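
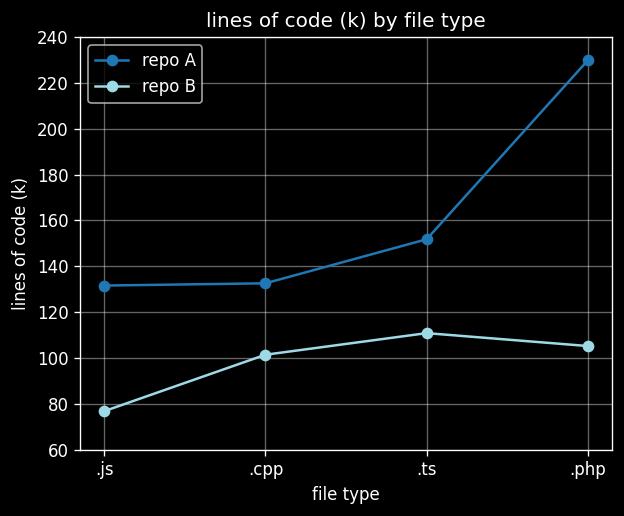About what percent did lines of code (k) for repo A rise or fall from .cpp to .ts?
.cpp ≈ 140, .ts ≈ 160; (160 − 140) / 140 ≈ +14.3%.

≈ +14.3%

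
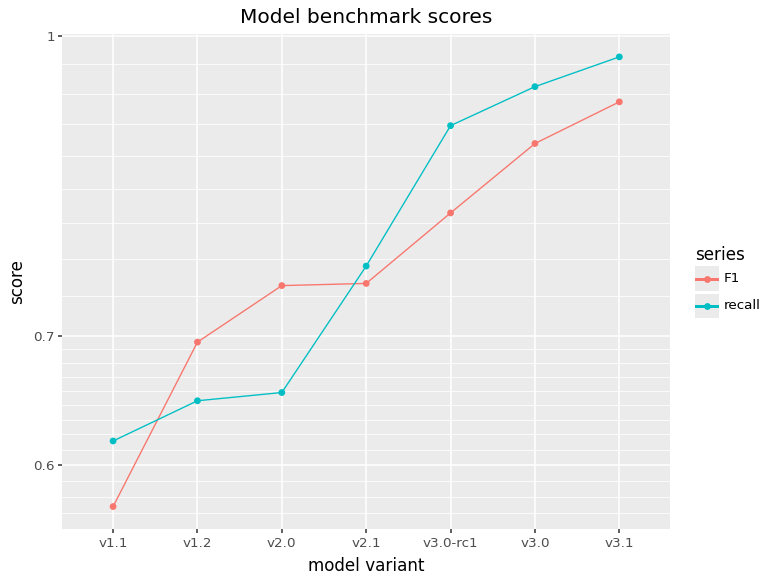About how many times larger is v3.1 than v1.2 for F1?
≈ 1.29×

v3.1 ≈ 0.90, v1.2 ≈ 0.70; 0.90/0.70 ≈ 1.29.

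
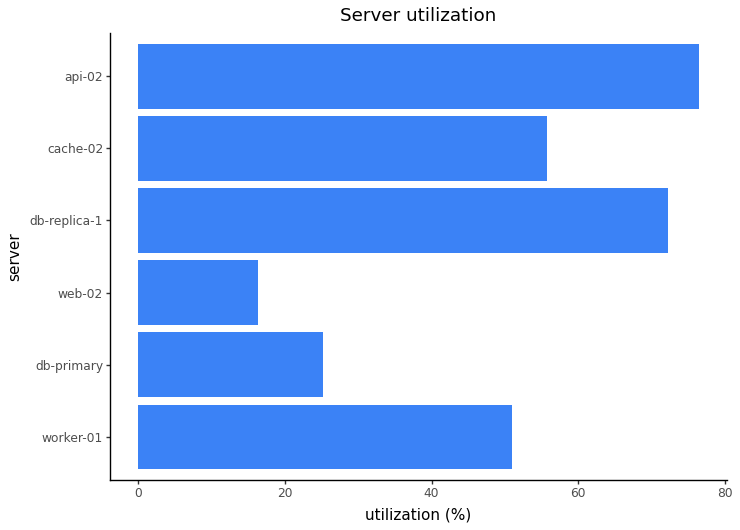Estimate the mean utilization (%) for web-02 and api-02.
(20 + 80) / 2 ≈ 50.

≈ 50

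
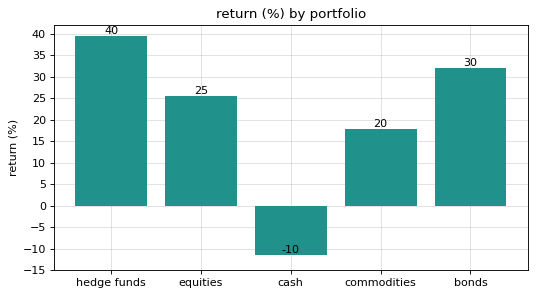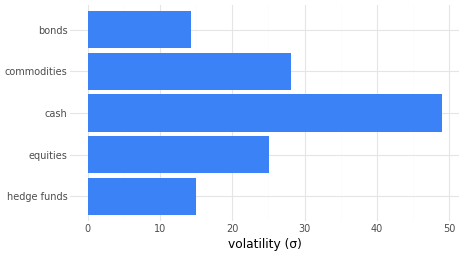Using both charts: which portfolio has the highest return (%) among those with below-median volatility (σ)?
hedge funds

Chart 2 median volatility (σ) ≈ 25; below-median portfolios: hedge funds, bonds. Among those, hedge funds has the highest return (%) (≈ 40).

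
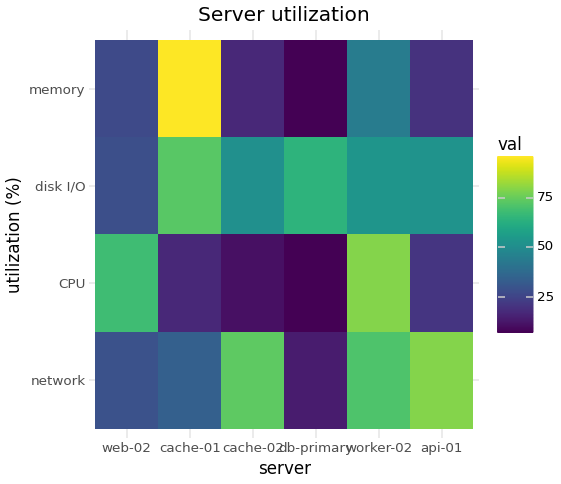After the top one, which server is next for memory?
worker-02

Top 3 for memory: cache-01 ≈ 100, worker-02 ≈ 40, web-02 ≈ 30.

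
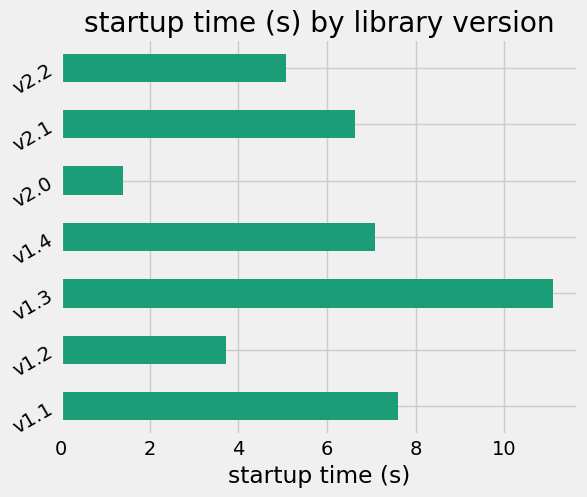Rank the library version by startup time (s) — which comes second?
Top 3: v1.3 ≈ 11, v1.1 ≈ 8, v1.4 ≈ 7.

v1.1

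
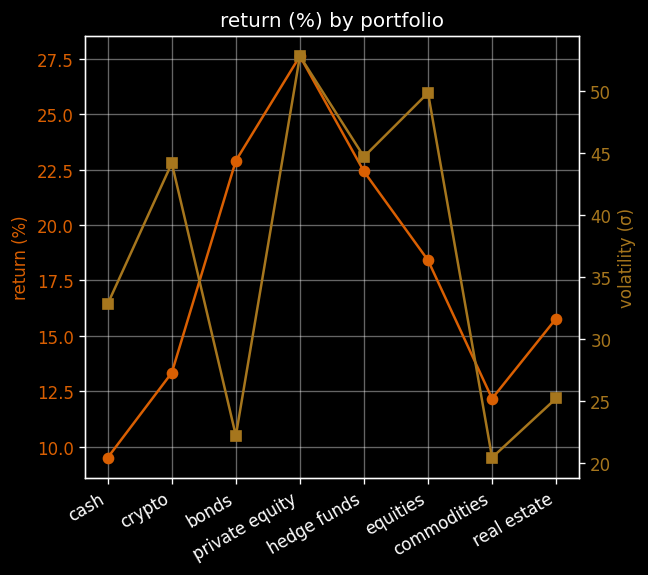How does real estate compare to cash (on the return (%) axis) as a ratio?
real estate ≈ 16, cash ≈ 10; 16/10 ≈ 1.6.

≈ 1.6×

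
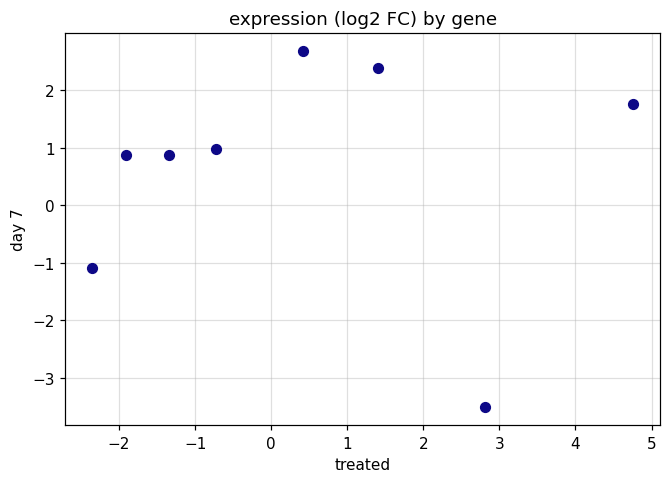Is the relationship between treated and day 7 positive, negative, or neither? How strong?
Points are roughly uncorrelated; weak (|r| ≈ 0.0).

no clear correlation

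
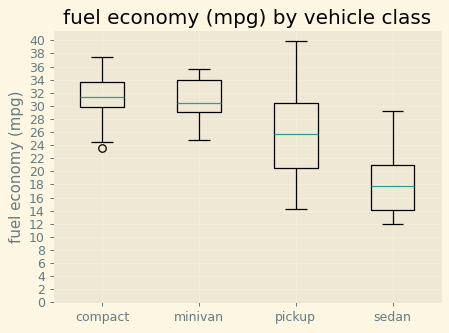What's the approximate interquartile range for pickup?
Q3 ≈ 30, Q1 ≈ 20; IQR ≈ 10.

≈ 10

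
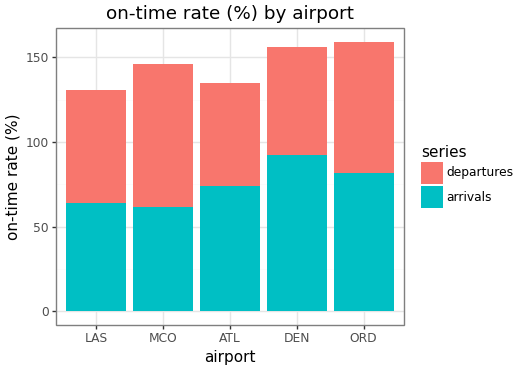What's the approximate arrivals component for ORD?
arrivals top ≈ 80, bottom ≈ 0; segment ≈ 80.

≈ 80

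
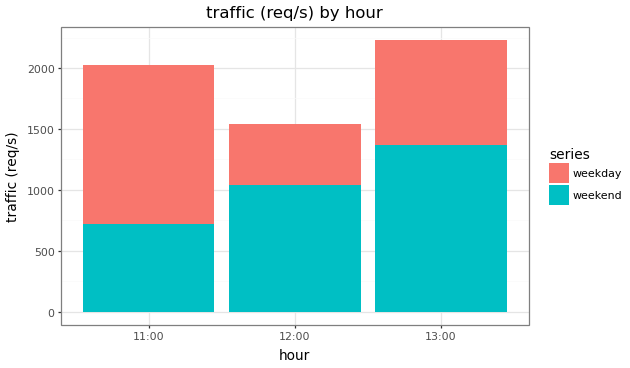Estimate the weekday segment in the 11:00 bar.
weekday top ≈ 2000, bottom ≈ 800; segment ≈ 1200.

≈ 1200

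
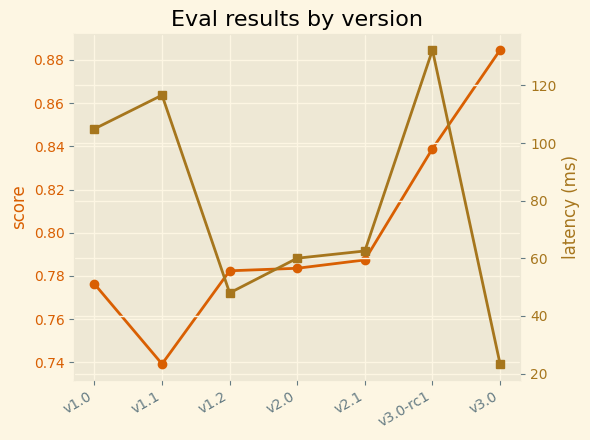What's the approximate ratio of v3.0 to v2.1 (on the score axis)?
v3.0 ≈ 0.88, v2.1 ≈ 0.78; 0.88/0.78 ≈ 1.13.

≈ 1.13×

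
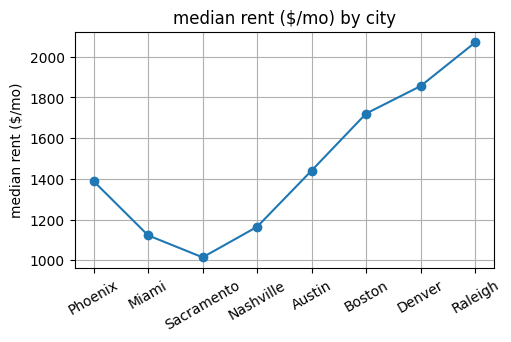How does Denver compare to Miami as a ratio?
≈ 1.73×

Denver ≈ 1900, Miami ≈ 1100; 1900/1100 ≈ 1.73.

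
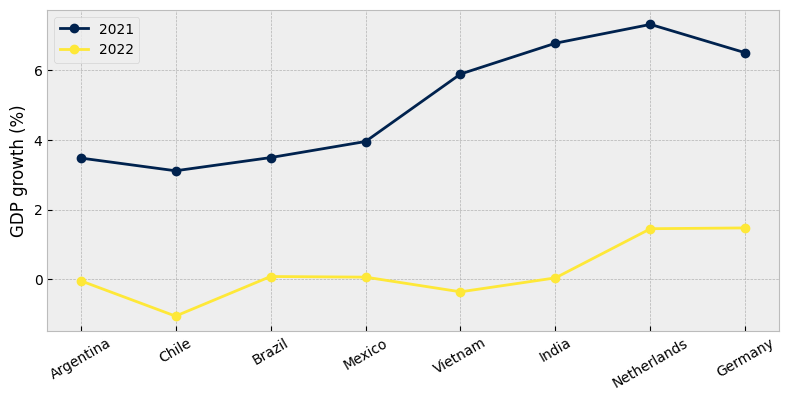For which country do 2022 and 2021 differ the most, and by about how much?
India, ≈ 7 %

India: 2022 ≈ 0, 2021 ≈ 7 → gap ≈ 7. Next-largest (Vietnam) is only ≈ 6.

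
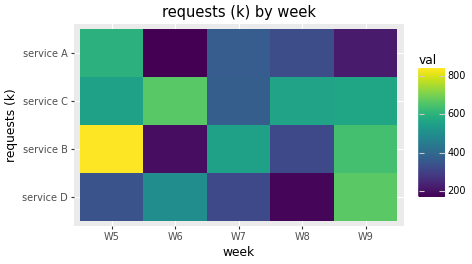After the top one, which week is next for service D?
Top 3 for service D: W9 ≈ 700, W6 ≈ 500, W5 ≈ 300.

W6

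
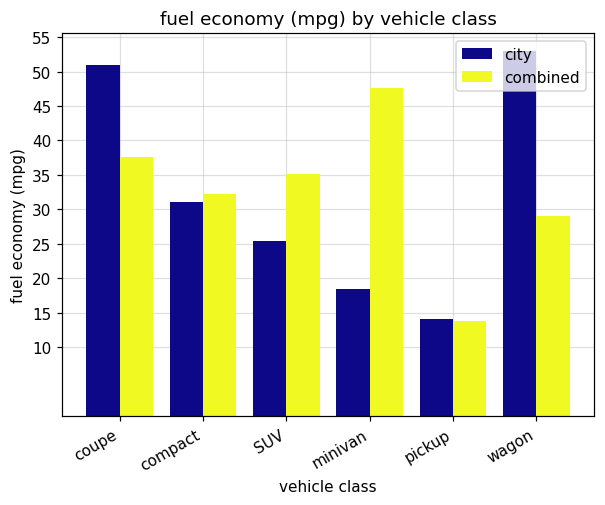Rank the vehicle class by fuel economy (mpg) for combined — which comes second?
Top 3 for combined: minivan ≈ 50, coupe ≈ 40, SUV ≈ 35.

coupe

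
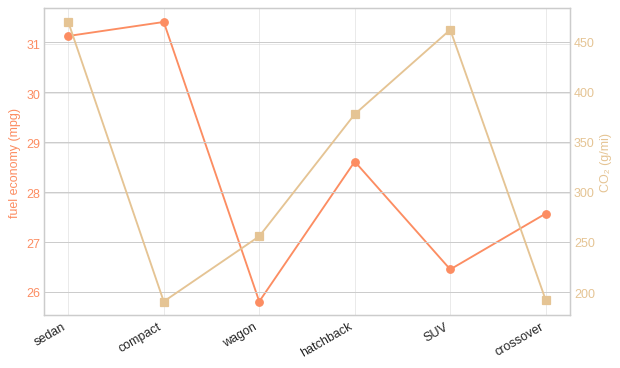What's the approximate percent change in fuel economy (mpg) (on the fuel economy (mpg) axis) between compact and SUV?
compact ≈ 31.5, SUV ≈ 26.5; (26.5 − 31.5) / 31.5 ≈ -15.9%.

≈ -15.9%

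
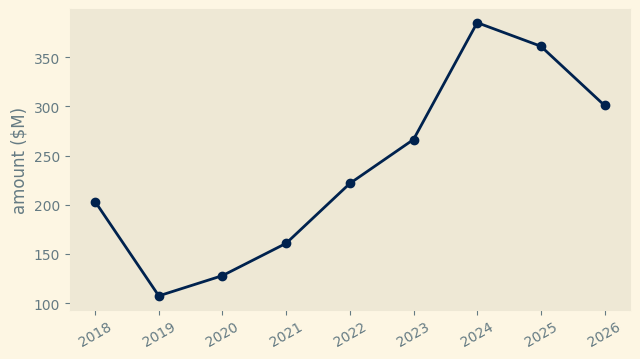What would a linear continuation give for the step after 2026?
≈ 262.5

Last three: 375, 350, 300 → slope ≈ -37.5/step → next ≈ 262.5.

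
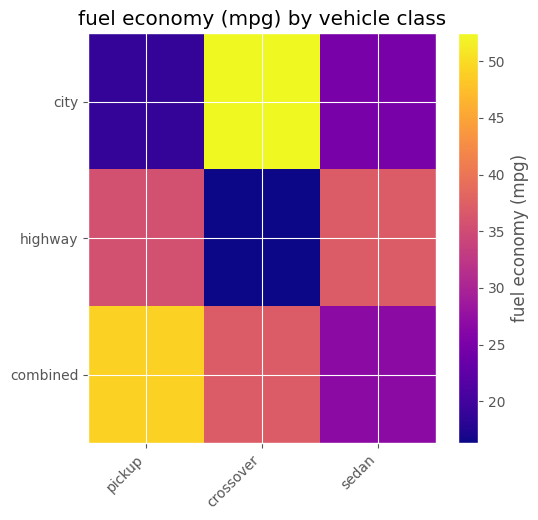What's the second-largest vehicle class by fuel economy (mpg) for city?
sedan

Top 3 for city: crossover ≈ 50, sedan ≈ 25, pickup ≈ 20.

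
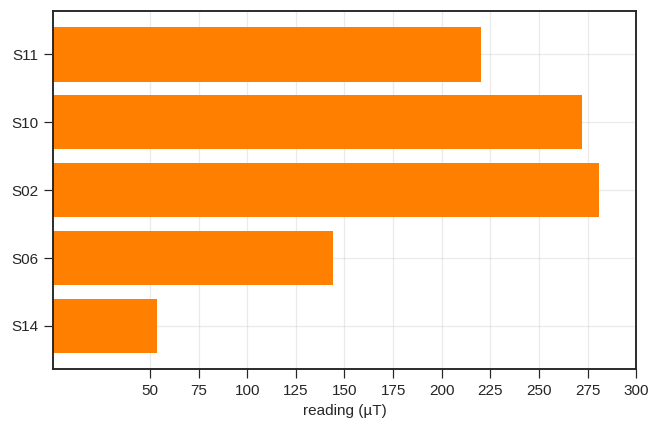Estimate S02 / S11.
≈ 1.22×

S02 ≈ 275, S11 ≈ 225; 275/225 ≈ 1.22.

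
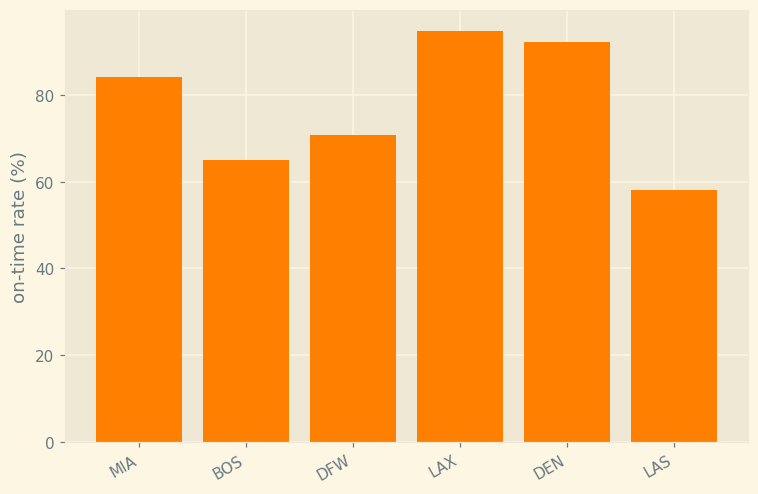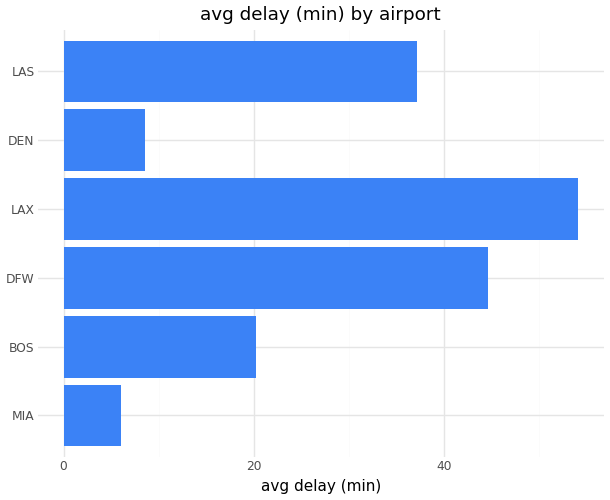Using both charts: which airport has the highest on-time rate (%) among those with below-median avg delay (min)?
DEN

Chart 2 median avg delay (min) ≈ 30; below-median airports: MIA, BOS, DEN. Among those, DEN has the highest on-time rate (%) (≈ 90).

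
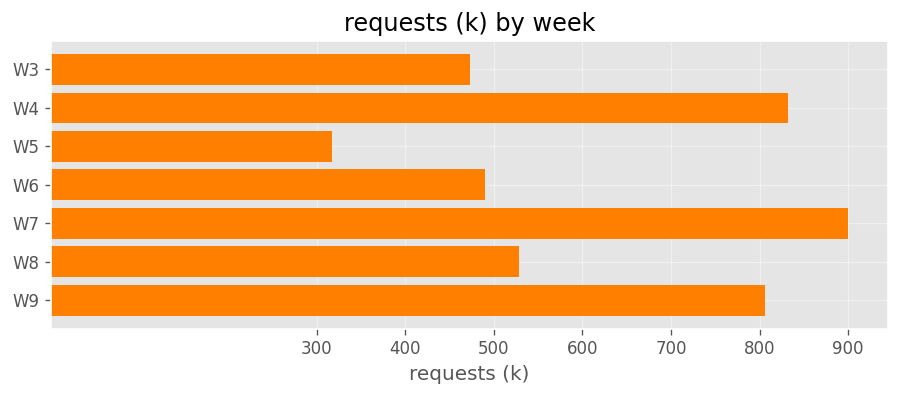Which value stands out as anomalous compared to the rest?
W7 ≈ 900; the rest sit between ≈ 300 and ≈ 800.

W7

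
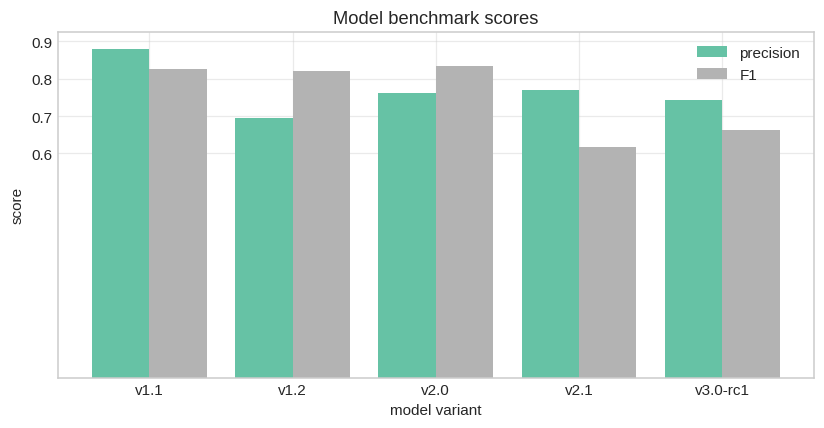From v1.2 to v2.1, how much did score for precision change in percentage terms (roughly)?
v1.2 ≈ 0.7, v2.1 ≈ 0.8; (0.8 − 0.7) / 0.7 ≈ +14.3%.

≈ +14.3%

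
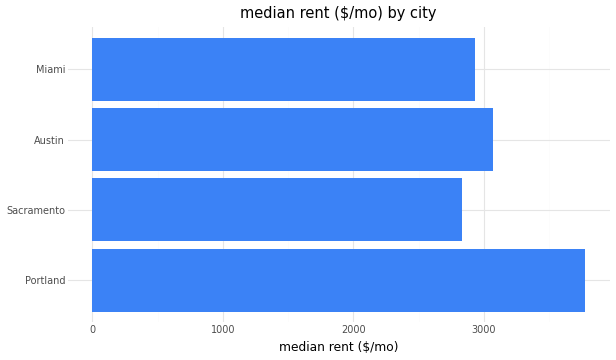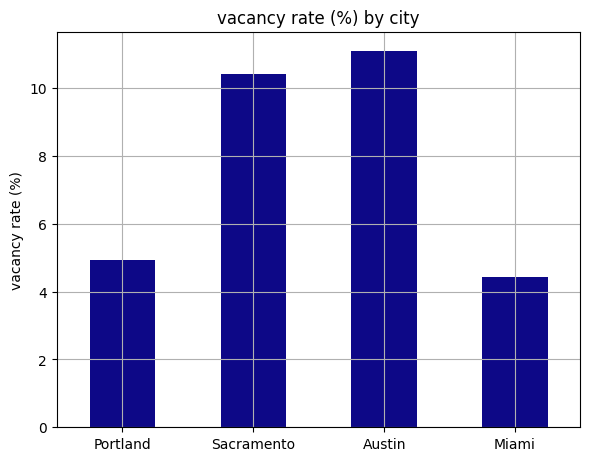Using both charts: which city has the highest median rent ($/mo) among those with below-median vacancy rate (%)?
Chart 2 median vacancy rate (%) ≈ 8; below-median cities: Portland, Miami. Among those, Portland has the highest median rent ($/mo) (≈ 4000).

Portland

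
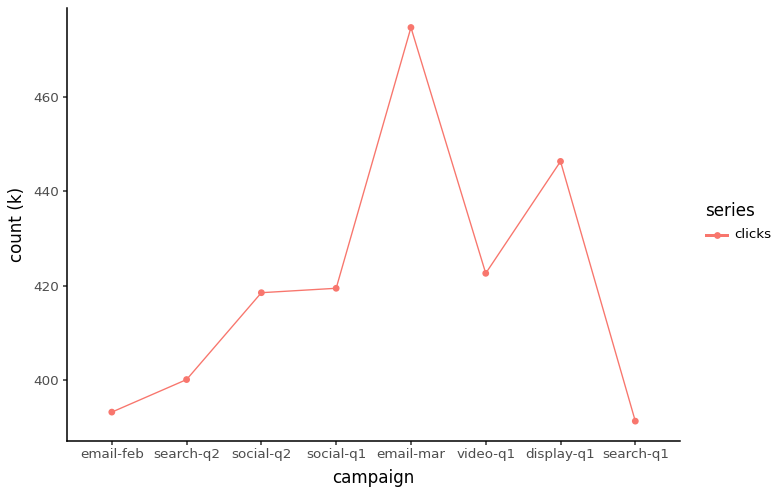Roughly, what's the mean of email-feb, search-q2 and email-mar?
≈ 420

(390 + 400 + 470) / 3 ≈ 420.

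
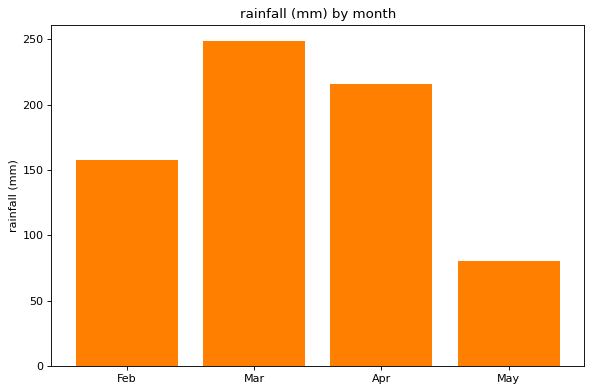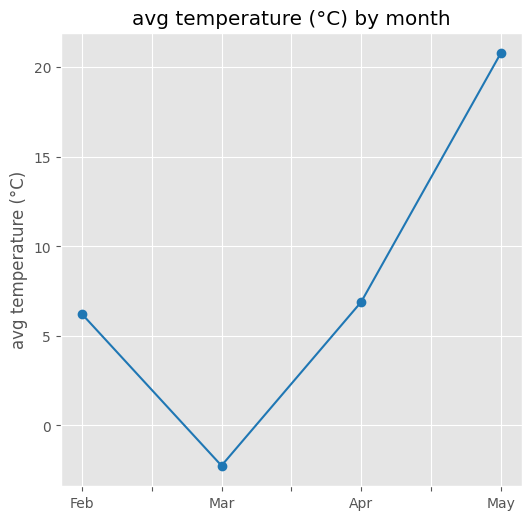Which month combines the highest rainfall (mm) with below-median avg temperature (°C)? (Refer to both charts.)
Chart 2 median avg temperature (°C) ≈ 6; below-median months: Feb, Mar. Among those, Mar has the highest rainfall (mm) (≈ 250).

Mar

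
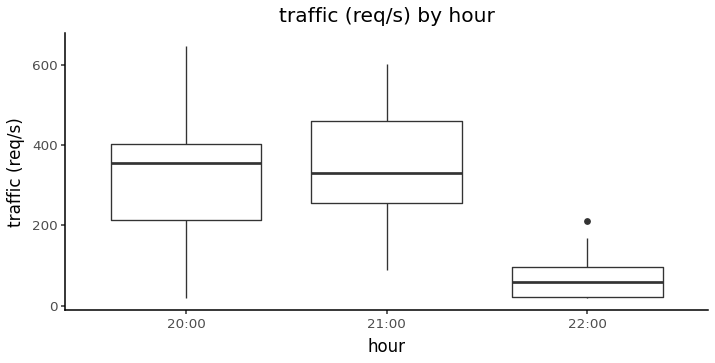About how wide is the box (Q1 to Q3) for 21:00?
≈ 200

Q3 ≈ 450, Q1 ≈ 250; IQR ≈ 200.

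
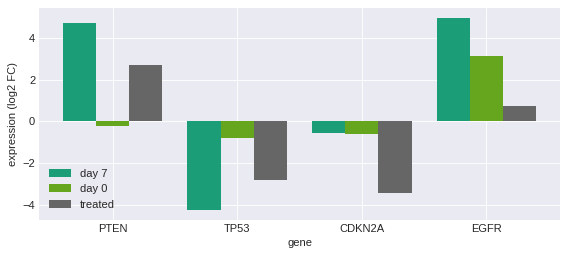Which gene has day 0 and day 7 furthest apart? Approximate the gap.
PTEN: day 0 ≈ 0, day 7 ≈ 5 → gap ≈ 5. Next-largest (TP53) is only ≈ 3.

PTEN, ≈ 5 log2 FC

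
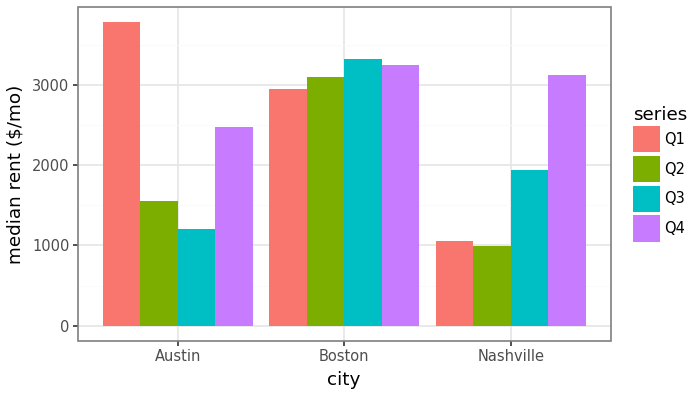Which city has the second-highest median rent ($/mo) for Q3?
Nashville

Top 3 for Q3: Boston ≈ 3500, Nashville ≈ 2000, Austin ≈ 1000.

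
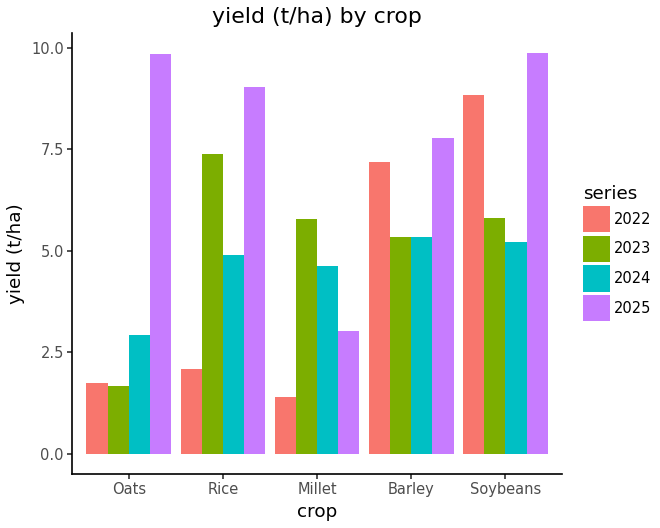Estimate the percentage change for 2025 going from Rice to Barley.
Rice ≈ 9, Barley ≈ 8; (8 − 9) / 9 ≈ -11.1%.

≈ -11.1%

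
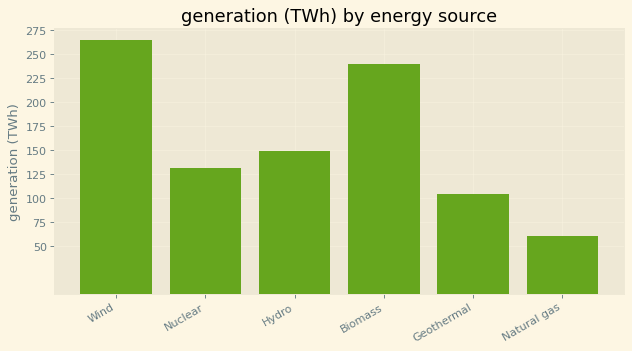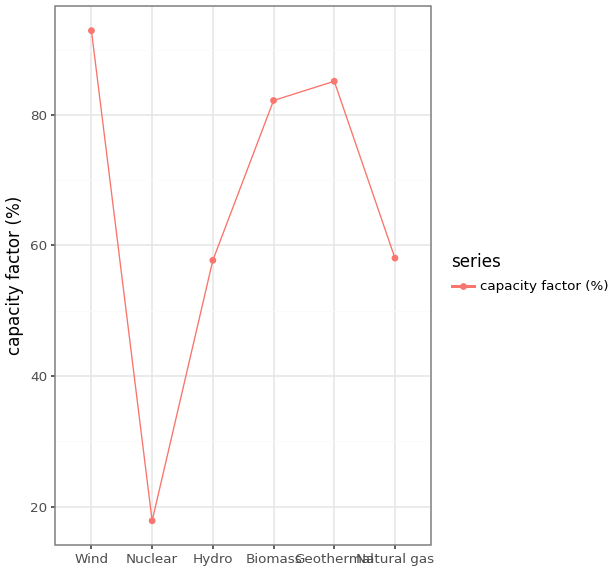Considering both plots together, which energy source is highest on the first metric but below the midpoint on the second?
Chart 2 median capacity factor (%) ≈ 70; below-median energy sources: Nuclear, Hydro, Natural gas. Among those, Hydro has the highest generation (TWh) (≈ 150).

Hydro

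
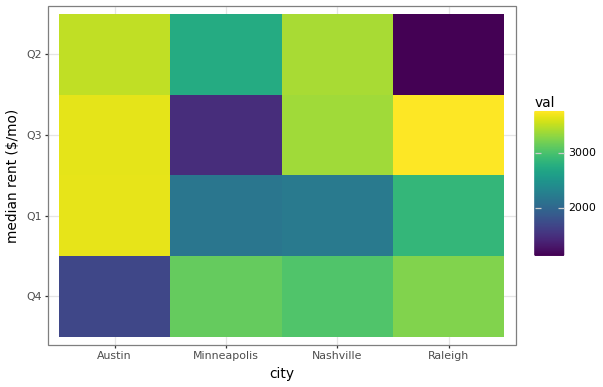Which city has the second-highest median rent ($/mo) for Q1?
Top 3 for Q1: Austin ≈ 3500, Raleigh ≈ 3000, Nashville ≈ 2000.

Raleigh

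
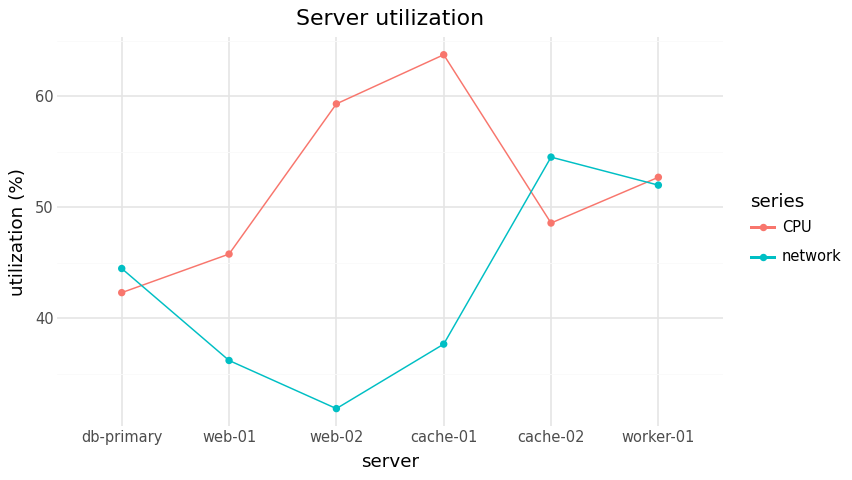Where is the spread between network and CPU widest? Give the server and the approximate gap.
web-02: network ≈ 30, CPU ≈ 60 → gap ≈ 30. Next-largest (cache-01) is only ≈ 25.

web-02, ≈ 30 %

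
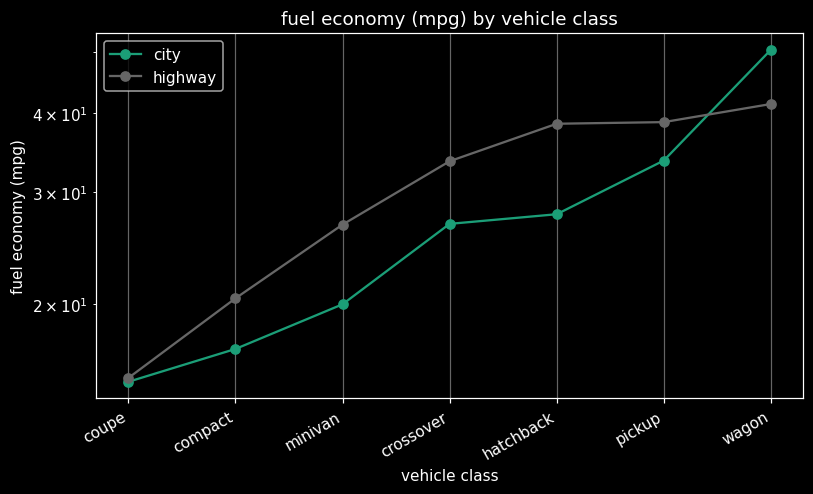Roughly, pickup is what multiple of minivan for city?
≈ 1.75×

pickup ≈ 35, minivan ≈ 20; 35/20 ≈ 1.75.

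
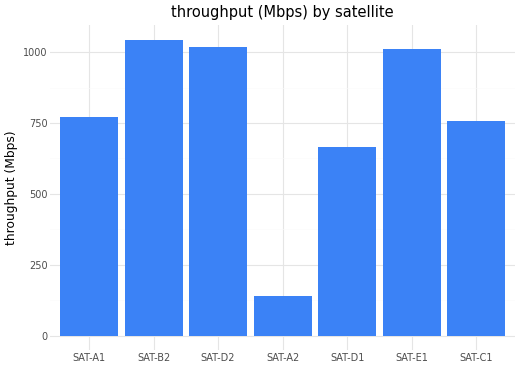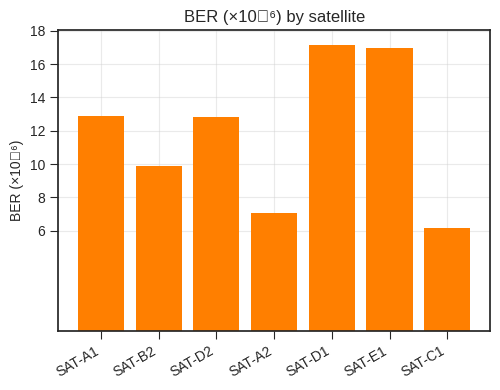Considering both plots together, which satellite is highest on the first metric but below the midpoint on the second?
SAT-B2

Chart 2 median BER (×10⁻⁶) ≈ 12; below-median satellites: SAT-B2, SAT-A2, SAT-C1. Among those, SAT-B2 has the highest throughput (Mbps) (≈ 1000).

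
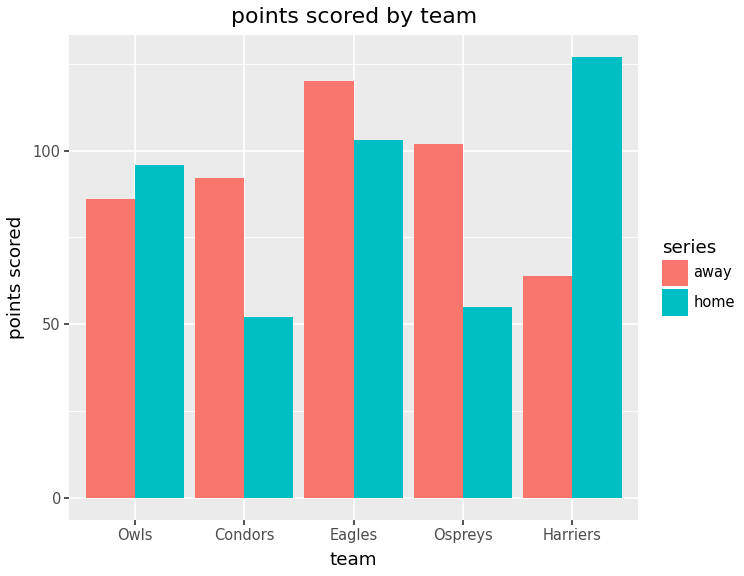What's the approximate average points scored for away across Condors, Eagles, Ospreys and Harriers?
≈ 95

(100 + 120 + 100 + 60) / 4 ≈ 95.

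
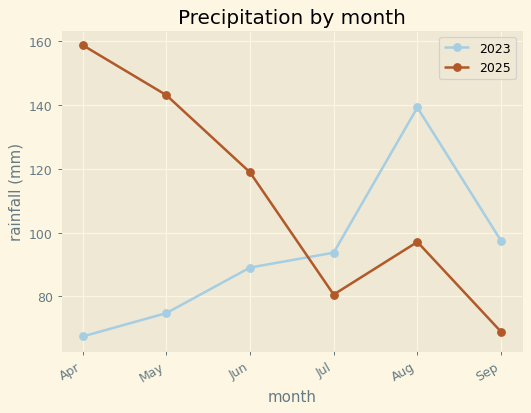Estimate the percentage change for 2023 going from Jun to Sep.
Jun ≈ 90, Sep ≈ 100; (100 − 90) / 90 ≈ +11.1%.

≈ +11.1%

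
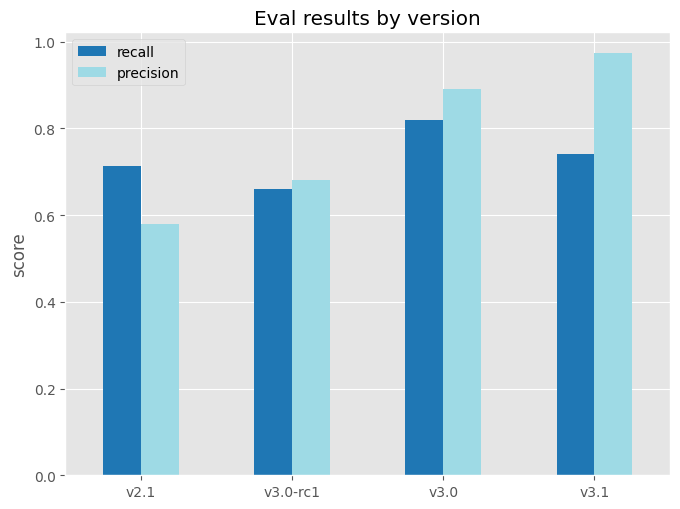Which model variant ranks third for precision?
Top 4 for precision: v3.1 ≈ 1.0, v3.0 ≈ 0.9, v3.0-rc1 ≈ 0.7, v2.1 ≈ 0.6.

v3.0-rc1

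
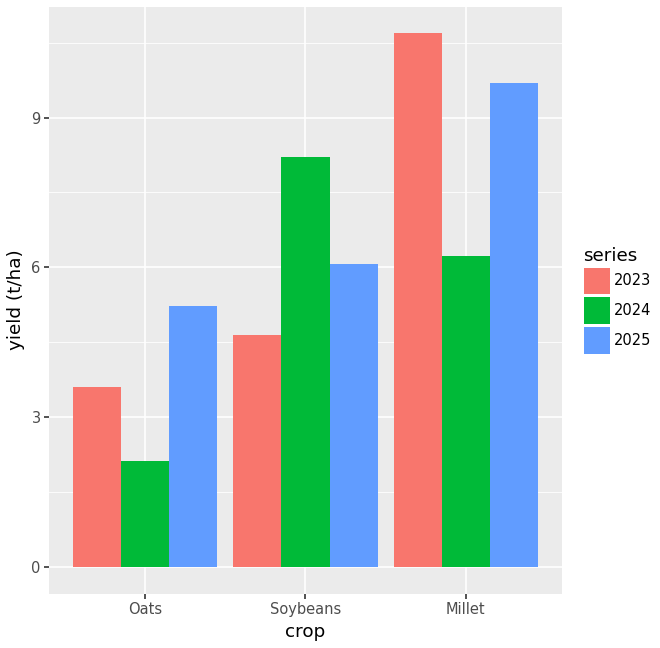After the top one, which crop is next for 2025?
Top 3 for 2025: Millet ≈ 10, Soybeans ≈ 6, Oats ≈ 5.

Soybeans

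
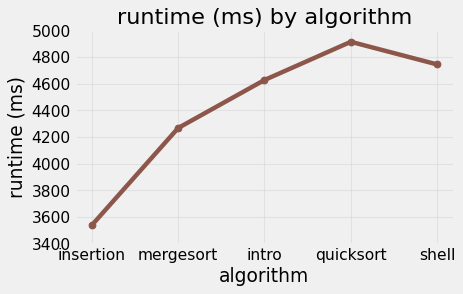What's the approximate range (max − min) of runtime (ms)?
Max quicksort ≈ 5000, min insertion ≈ 3600; range ≈ 1400.

≈ 1400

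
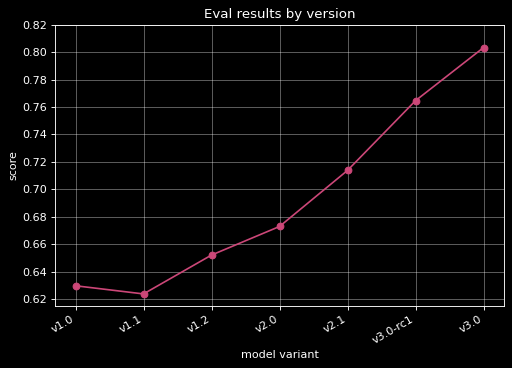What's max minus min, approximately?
Max v3.0 ≈ 0.80, min v1.1 ≈ 0.62; range ≈ 0.18.

≈ 0.18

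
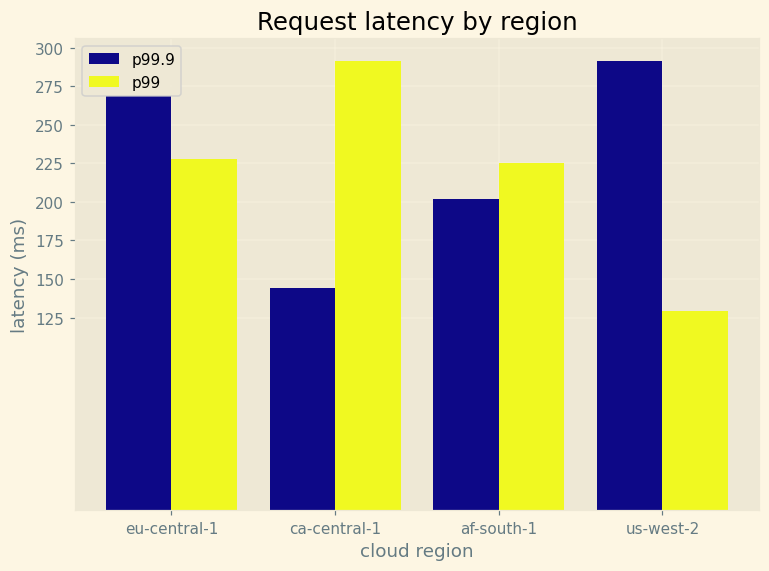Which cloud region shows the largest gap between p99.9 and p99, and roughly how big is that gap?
us-west-2: p99.9 ≈ 300, p99 ≈ 125 → gap ≈ 175. Next-largest (ca-central-1) is only ≈ 150.

us-west-2, ≈ 175 ms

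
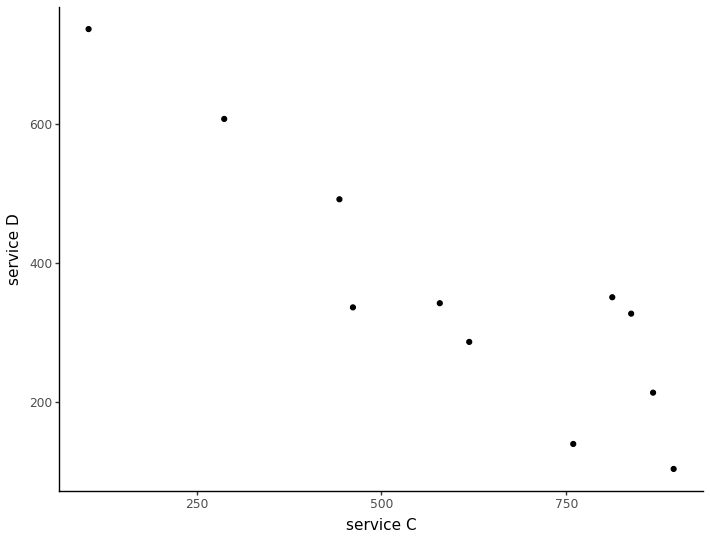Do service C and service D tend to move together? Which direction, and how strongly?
negative, strong

Points are negatively correlated; strong (|r| ≈ 0.9).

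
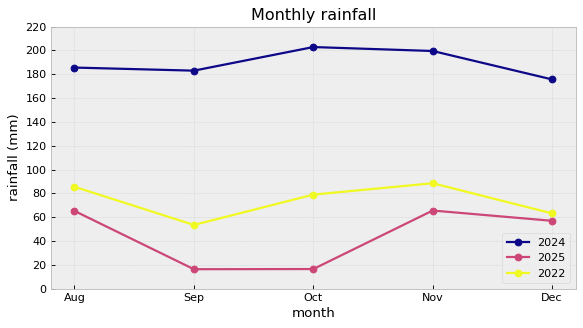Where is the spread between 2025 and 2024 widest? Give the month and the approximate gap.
Oct, ≈ 180 mm

Oct: 2025 ≈ 20, 2024 ≈ 200 → gap ≈ 180. Next-largest (Sep) is only ≈ 160.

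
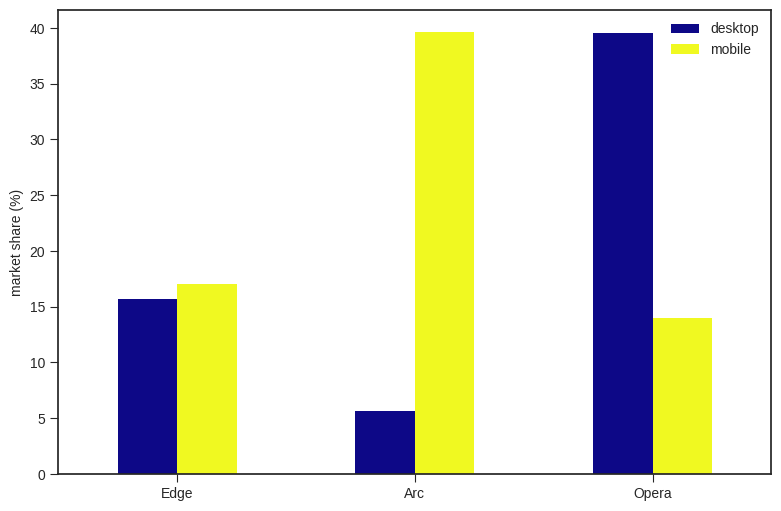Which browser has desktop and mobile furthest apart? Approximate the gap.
Arc, ≈ 35 %

Arc: desktop ≈ 5, mobile ≈ 40 → gap ≈ 35. Next-largest (Opera) is only ≈ 25.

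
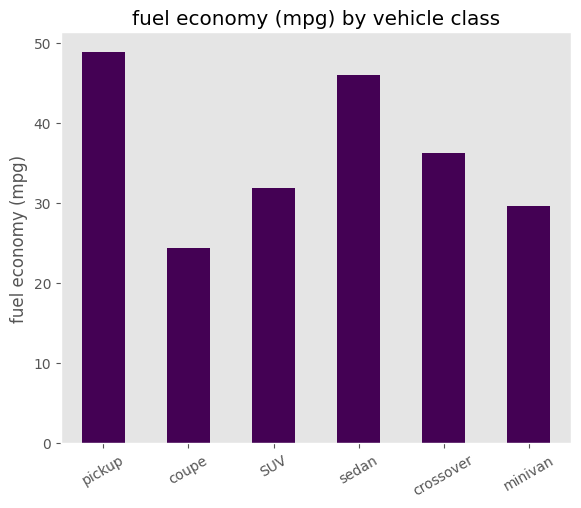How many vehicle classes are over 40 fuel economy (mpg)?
2

Above 40: pickup, sedan.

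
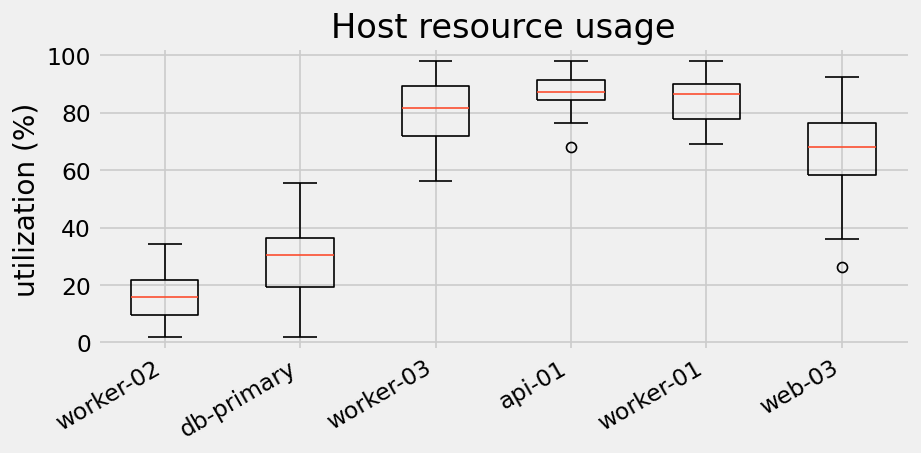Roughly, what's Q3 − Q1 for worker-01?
Q3 ≈ 90, Q1 ≈ 80; IQR ≈ 10.

≈ 10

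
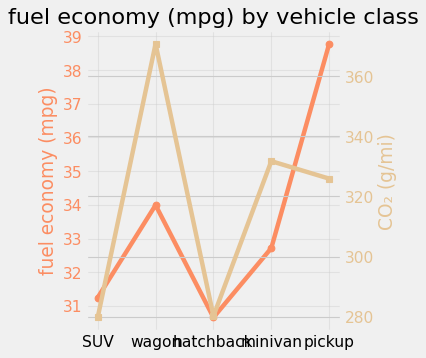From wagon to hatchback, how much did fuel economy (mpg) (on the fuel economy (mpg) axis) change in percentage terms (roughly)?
wagon ≈ 34, hatchback ≈ 31; (31 − 34) / 34 ≈ -8.8%.

≈ -8.8%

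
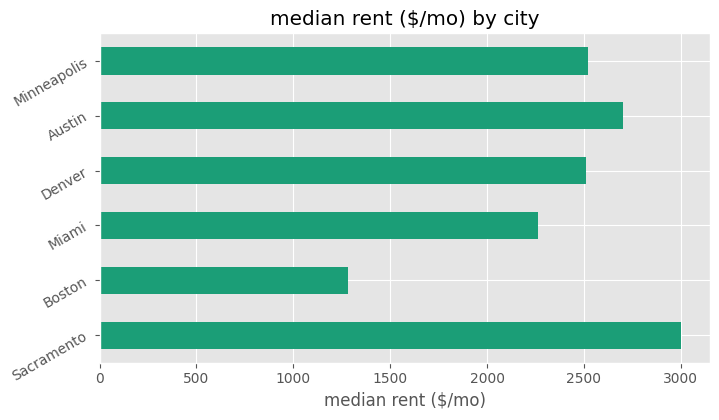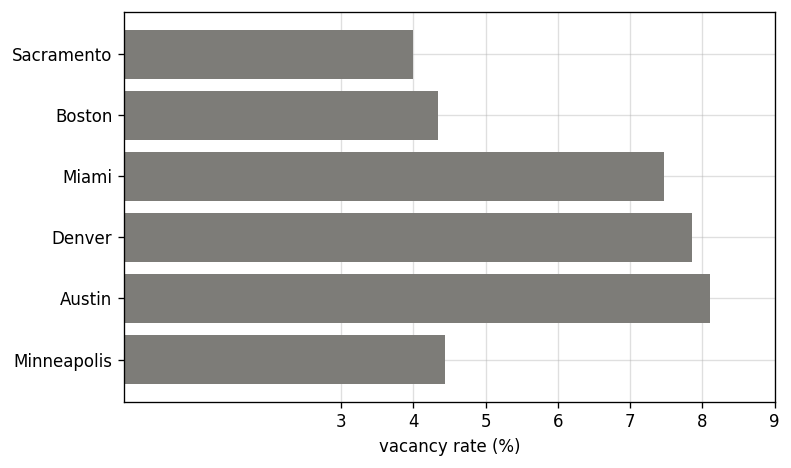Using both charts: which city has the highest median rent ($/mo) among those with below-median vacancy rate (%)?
Sacramento

Chart 2 median vacancy rate (%) ≈ 6; below-median cities: Sacramento, Boston, Minneapolis. Among those, Sacramento has the highest median rent ($/mo) (≈ 3000).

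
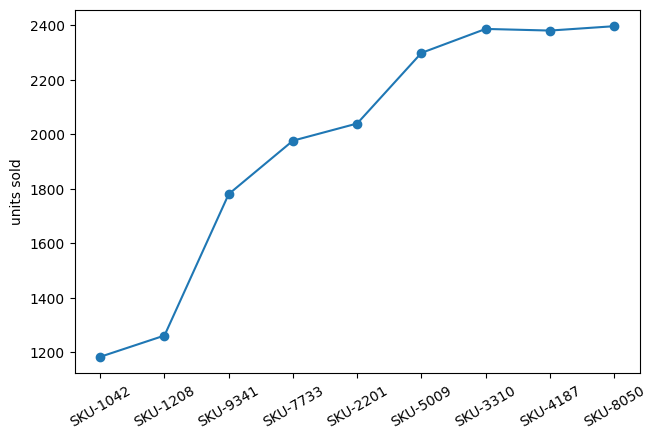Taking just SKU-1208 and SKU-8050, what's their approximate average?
(1200 + 2400) / 2 ≈ 1800.

≈ 1800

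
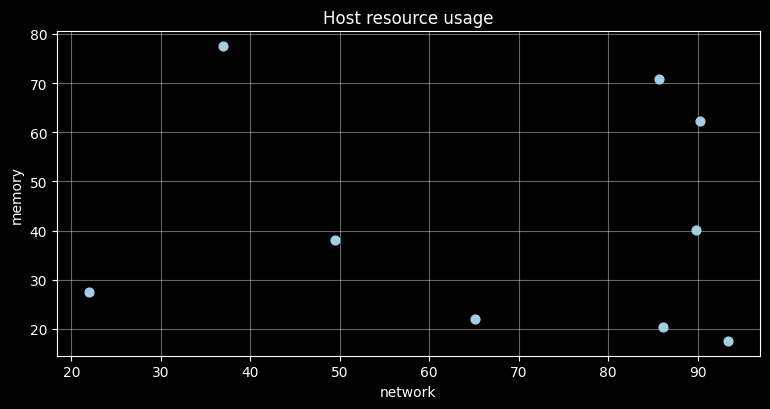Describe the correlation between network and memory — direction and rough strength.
no clear correlation

Points are roughly uncorrelated; weak (|r| ≈ 0.1).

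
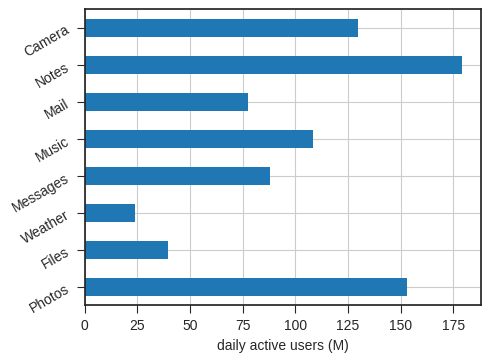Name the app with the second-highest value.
Photos

Top 3: Notes ≈ 180, Photos ≈ 160, Camera ≈ 120.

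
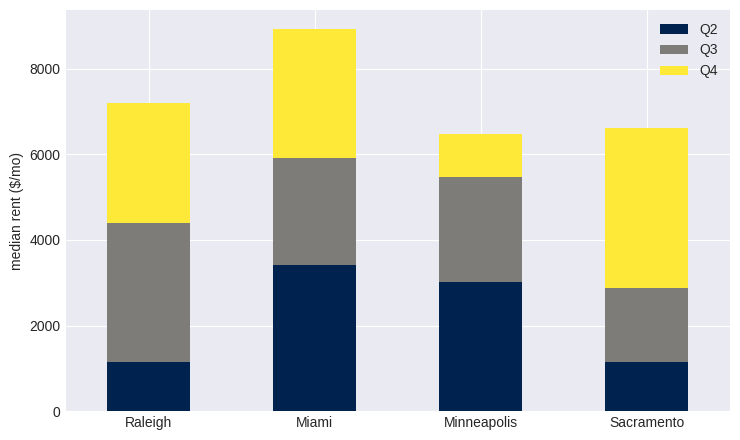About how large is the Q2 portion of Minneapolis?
≈ 3000

Q2 top ≈ 3000, bottom ≈ 0; segment ≈ 3000.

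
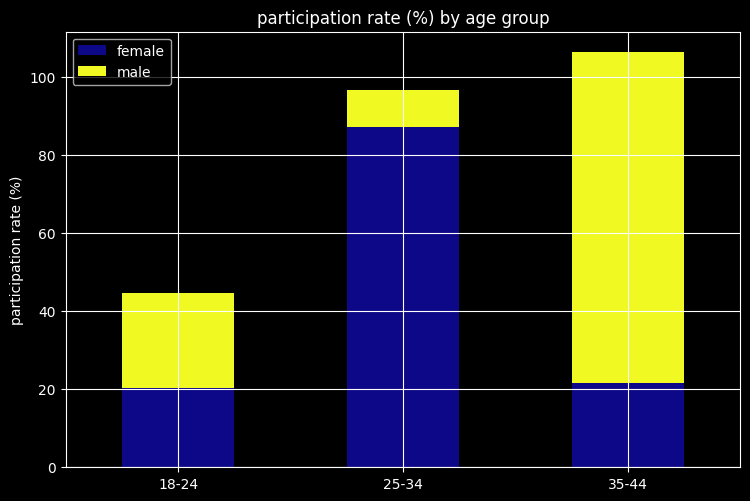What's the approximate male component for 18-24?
≈ 20

male top ≈ 40, bottom ≈ 20; segment ≈ 20.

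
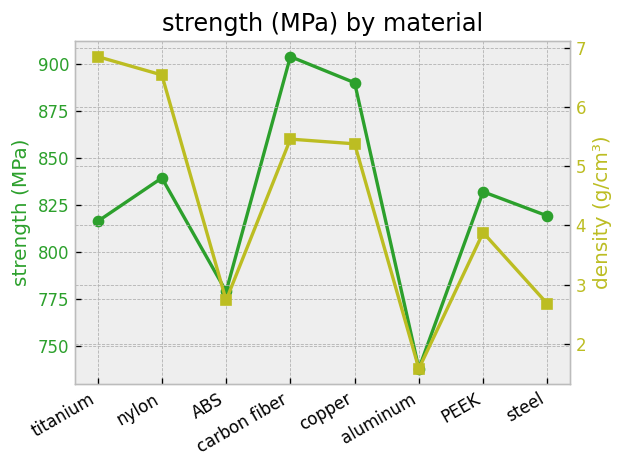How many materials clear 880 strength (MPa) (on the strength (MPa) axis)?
Above 880: carbon fiber, copper.

2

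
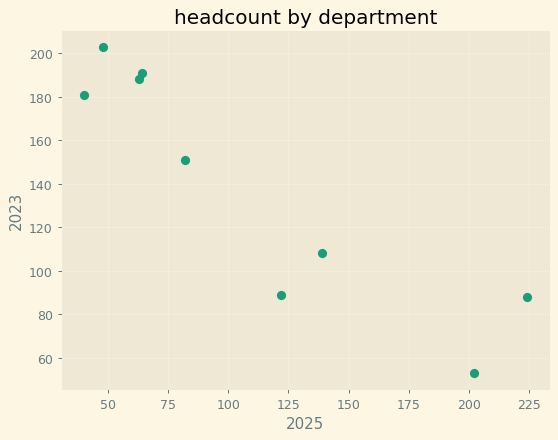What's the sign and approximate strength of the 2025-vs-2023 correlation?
Points are negatively correlated; strong (|r| ≈ 0.9).

negative, strong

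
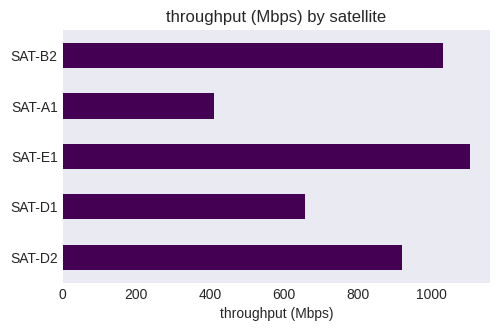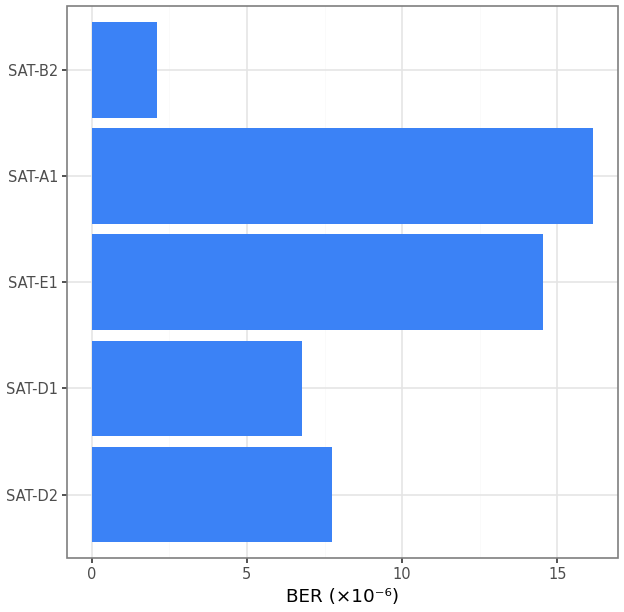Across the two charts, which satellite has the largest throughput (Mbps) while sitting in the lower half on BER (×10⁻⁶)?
Chart 2 median BER (×10⁻⁶) ≈ 8; below-median satellites: SAT-D1, SAT-B2. Among those, SAT-B2 has the highest throughput (Mbps) (≈ 1000).

SAT-B2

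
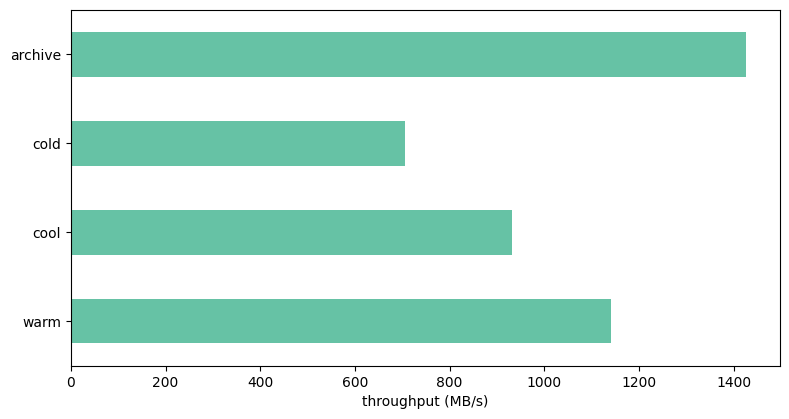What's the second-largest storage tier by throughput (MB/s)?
warm

Top 3: archive ≈ 1400, warm ≈ 1200, cool ≈ 1000.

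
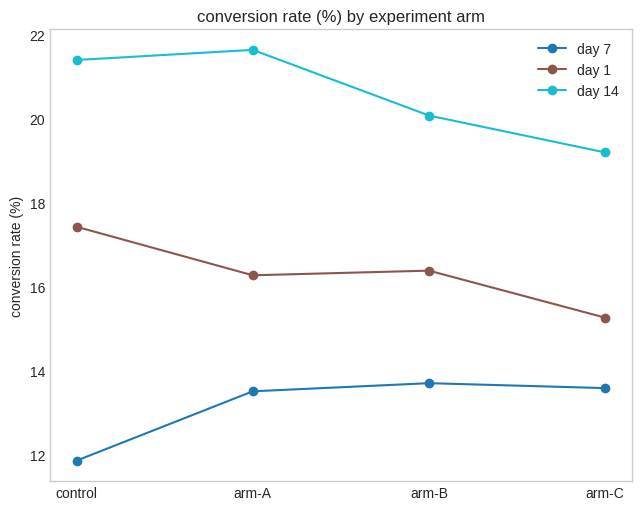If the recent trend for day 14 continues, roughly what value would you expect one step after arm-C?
≈ 17.5

Last three: 22, 20, 19 → slope ≈ -1.5/step → next ≈ 17.5.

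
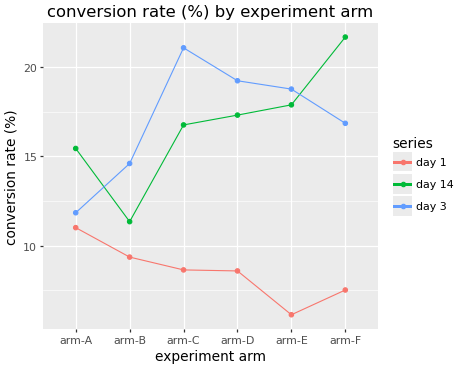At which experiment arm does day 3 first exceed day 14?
arm-A: day 3 ≈ 12 vs day 14 ≈ 16 (not yet); arm-B: day 3 ≈ 14 vs day 14 ≈ 12 (first crossover).

arm-B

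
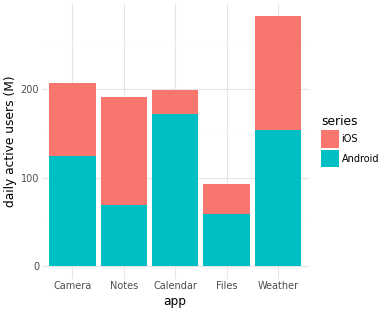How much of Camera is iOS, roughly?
iOS top ≈ 200, bottom ≈ 125; segment ≈ 75.

≈ 75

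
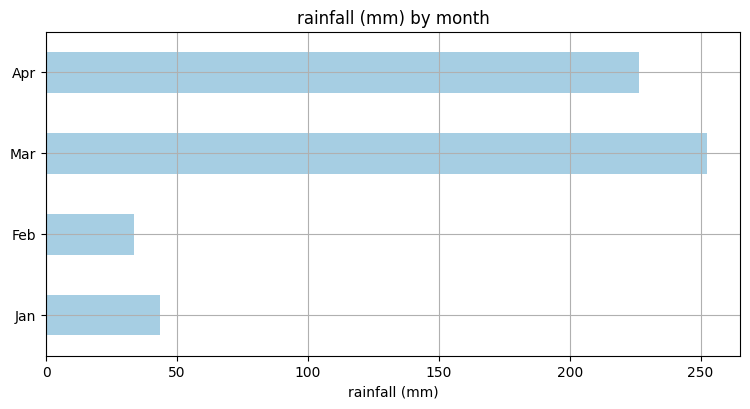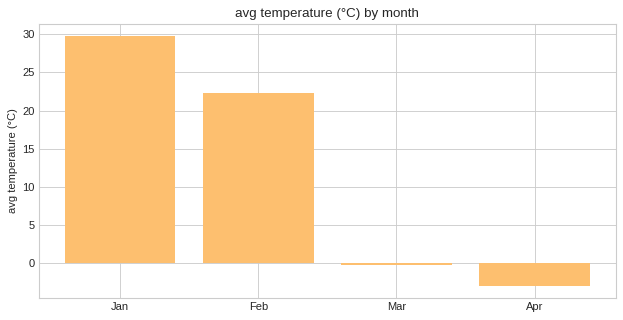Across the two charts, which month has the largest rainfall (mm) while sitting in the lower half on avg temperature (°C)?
Mar

Chart 2 median avg temperature (°C) ≈ 10; below-median months: Mar, Apr. Among those, Mar has the highest rainfall (mm) (≈ 250).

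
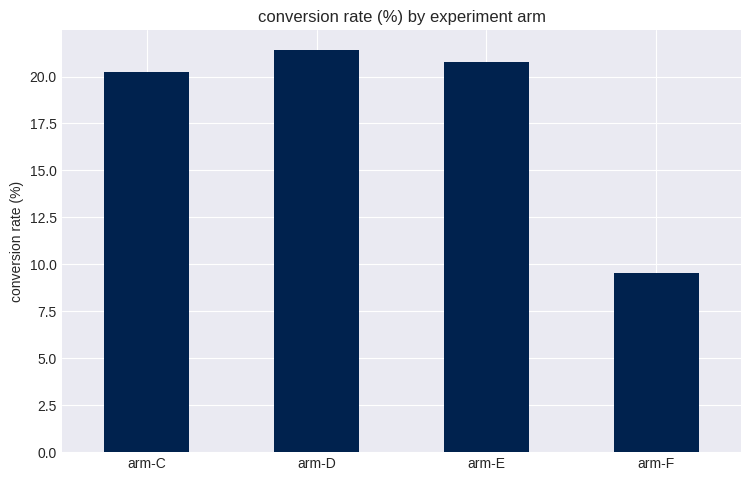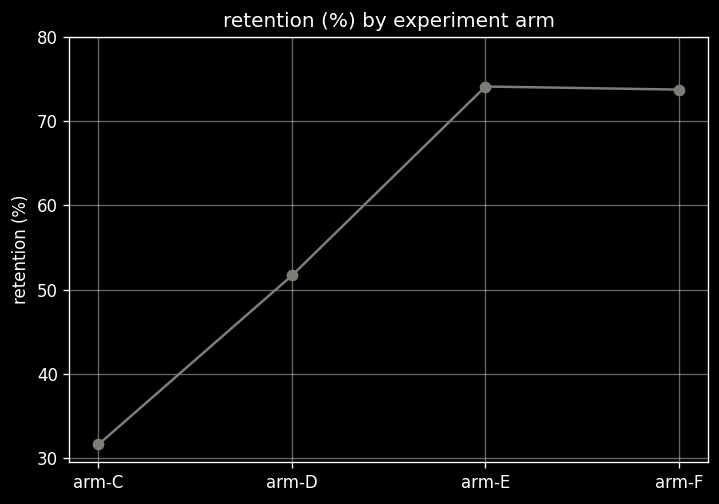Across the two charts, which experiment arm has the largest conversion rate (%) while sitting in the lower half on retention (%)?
Chart 2 median retention (%) ≈ 60; below-median experiment arms: arm-C, arm-D. Among those, arm-D has the highest conversion rate (%) (≈ 22).

arm-D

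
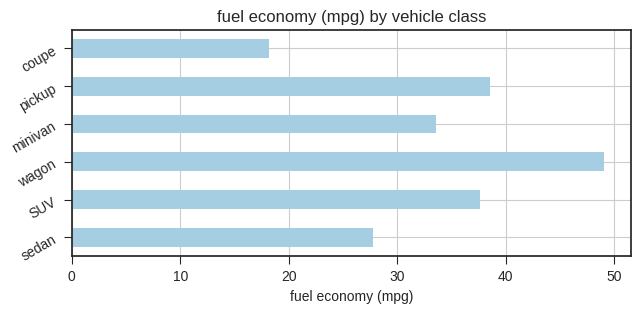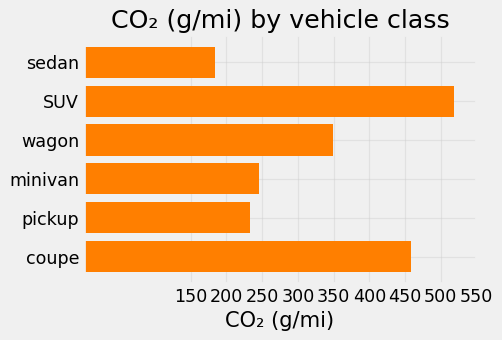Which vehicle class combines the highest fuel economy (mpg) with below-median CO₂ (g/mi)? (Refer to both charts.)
Chart 2 median CO₂ (g/mi) ≈ 300; below-median vehicle classes: sedan, minivan, pickup. Among those, pickup has the highest fuel economy (mpg) (≈ 40).

pickup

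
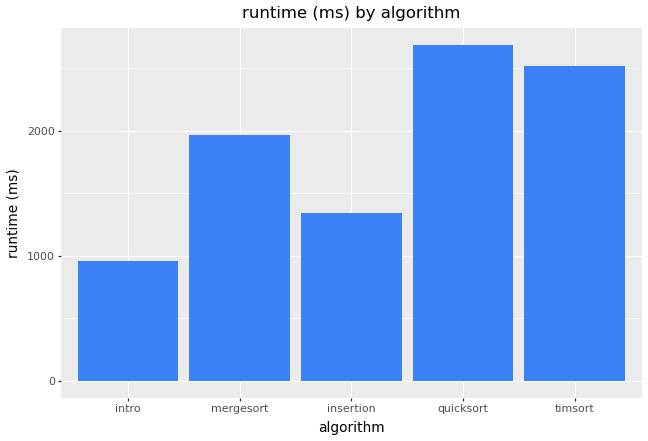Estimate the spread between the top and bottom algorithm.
Max quicksort ≈ 2500, min intro ≈ 1000; range ≈ 1500.

≈ 1500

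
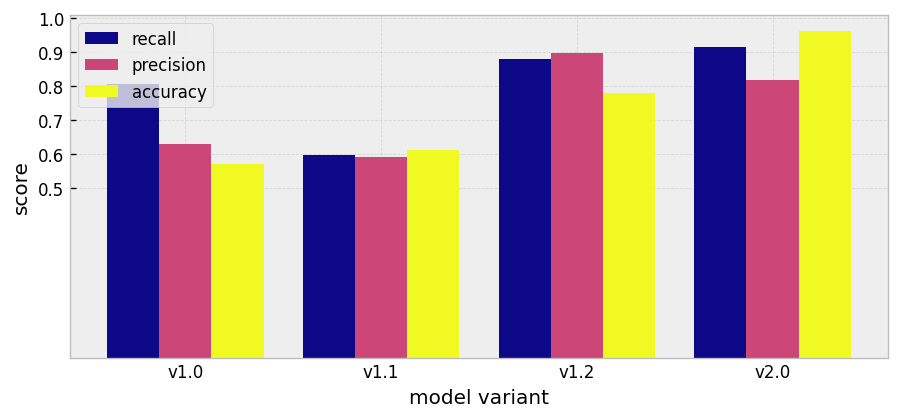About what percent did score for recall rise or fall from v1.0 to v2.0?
v1.0 ≈ 0.8, v2.0 ≈ 0.9; (0.9 − 0.8) / 0.8 ≈ +12.5%.

≈ +12.5%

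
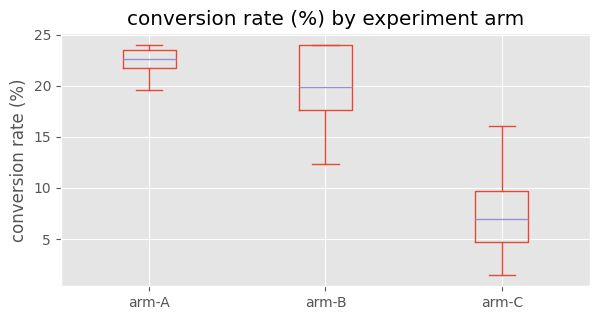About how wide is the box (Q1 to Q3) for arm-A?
Q3 ≈ 24, Q1 ≈ 22; IQR ≈ 2.

≈ 2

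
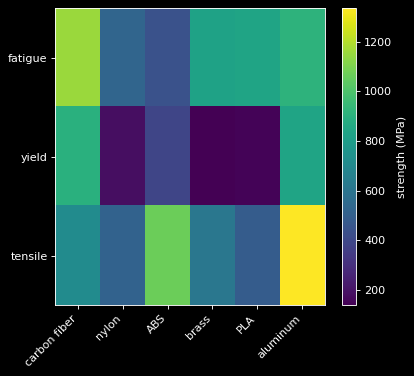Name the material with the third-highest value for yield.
Top 4 for yield: carbon fiber ≈ 900, aluminum ≈ 800, ABS ≈ 400, nylon ≈ 200.

ABS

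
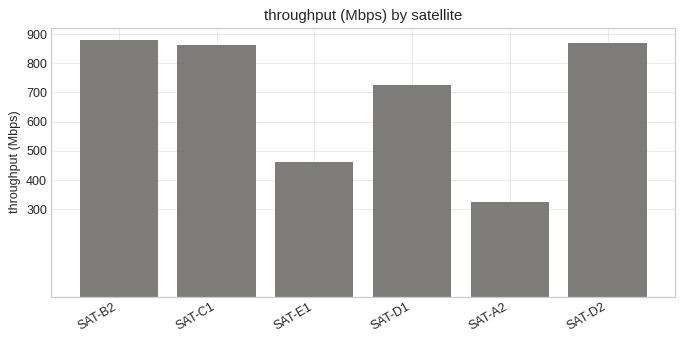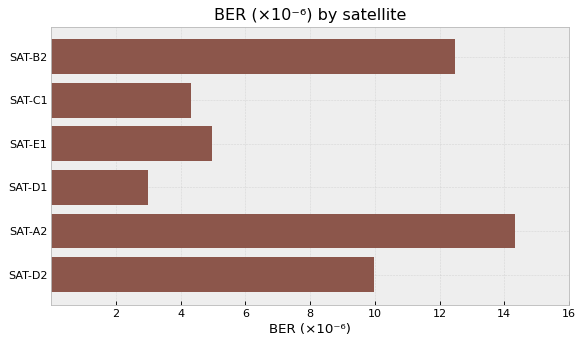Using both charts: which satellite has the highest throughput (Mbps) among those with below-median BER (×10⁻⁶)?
Chart 2 median BER (×10⁻⁶) ≈ 8; below-median satellites: SAT-C1, SAT-E1, SAT-D1. Among those, SAT-C1 has the highest throughput (Mbps) (≈ 900).

SAT-C1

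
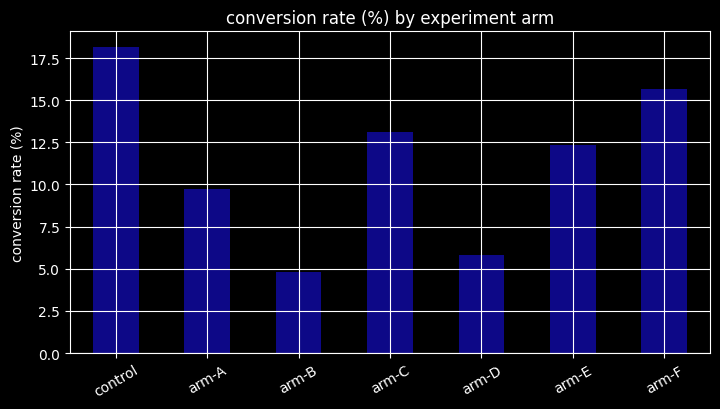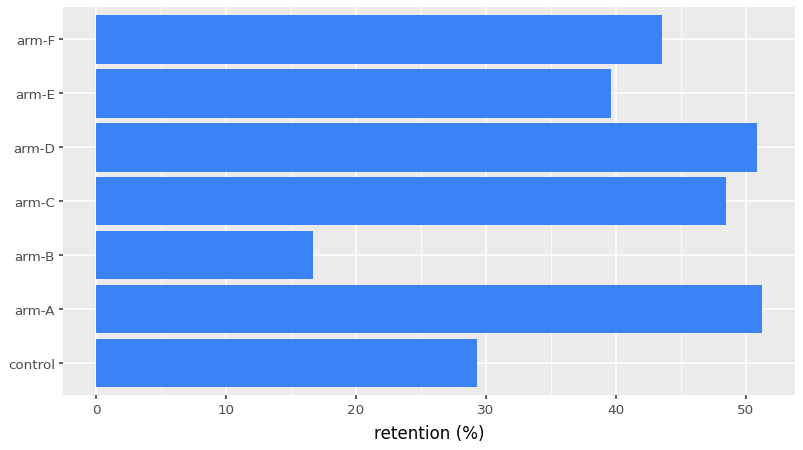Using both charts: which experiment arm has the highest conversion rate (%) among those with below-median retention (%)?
control

Chart 2 median retention (%) ≈ 45; below-median experiment arms: control, arm-B, arm-E. Among those, control has the highest conversion rate (%) (≈ 18).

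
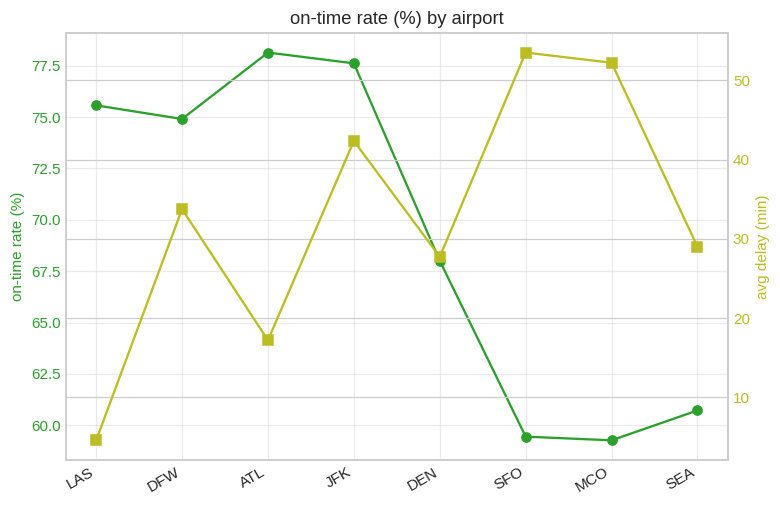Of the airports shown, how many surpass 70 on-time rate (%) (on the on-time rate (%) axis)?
Above 70: LAS, DFW, ATL, JFK.

4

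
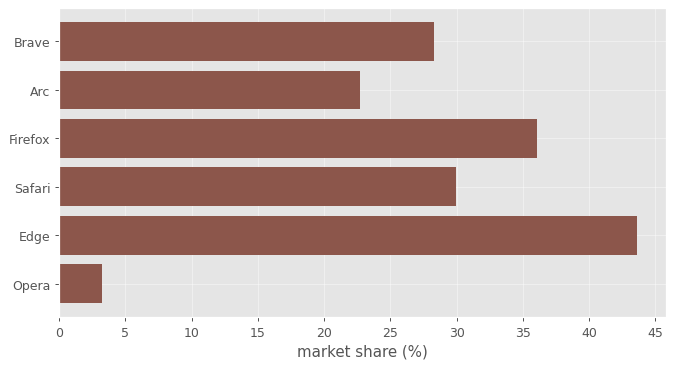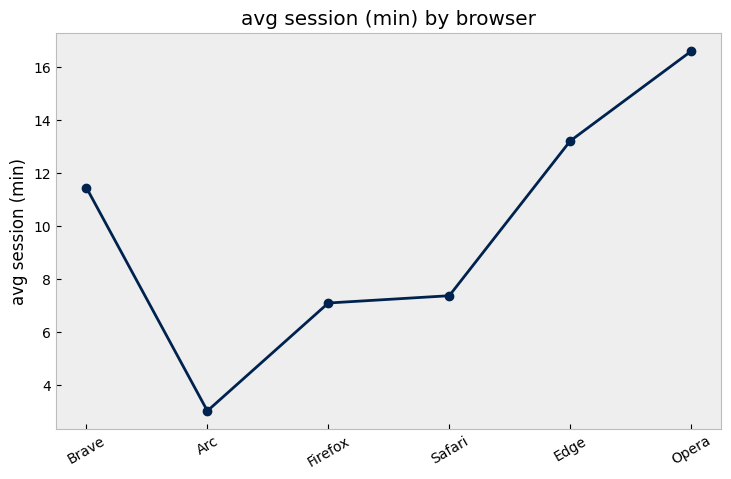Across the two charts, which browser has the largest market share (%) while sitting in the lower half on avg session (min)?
Firefox

Chart 2 median avg session (min) ≈ 10; below-median browsers: Arc, Firefox, Safari. Among those, Firefox has the highest market share (%) (≈ 35).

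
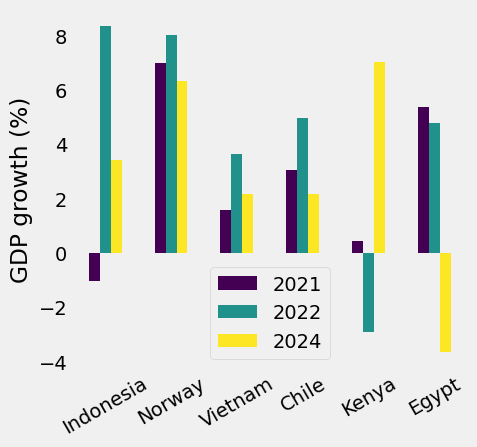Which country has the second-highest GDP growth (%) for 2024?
Norway

Top 3 for 2024: Kenya ≈ 8, Norway ≈ 6, Indonesia ≈ 4.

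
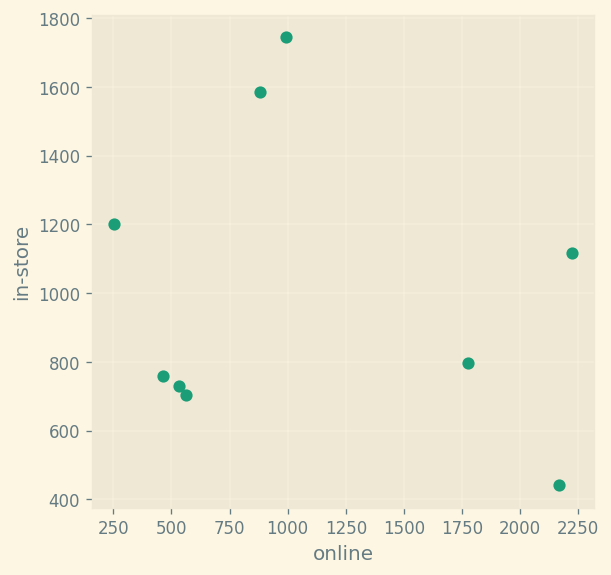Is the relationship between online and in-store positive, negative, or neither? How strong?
no clear correlation

Points are roughly uncorrelated; weak (|r| ≈ 0.2).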